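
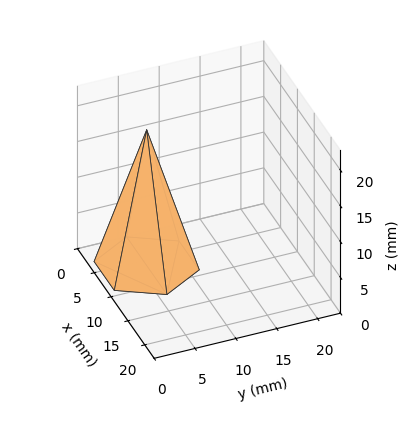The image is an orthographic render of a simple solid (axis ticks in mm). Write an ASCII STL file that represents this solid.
Reading the render: the shape is a regular 6-sided pyramid, base circumscribed radius ≈ 6 mm, apex at z ≈ 19 mm (dimensions read to the nearest mm from the axis ticks). For the STL, each face is triangulated and given an outward normal.

solid part
  facet normal 0.0000 0.0000 -1.0000
    outer loop
      vertex 3.000 11.196 0.000
      vertex 9.000 11.196 0.000
      vertex 12.000 6.000 0.000
    endloop
  endfacet
  facet normal 0.0000 0.0000 -1.0000
    outer loop
      vertex 0.000 6.000 0.000
      vertex 3.000 11.196 0.000
      vertex 12.000 6.000 0.000
    endloop
  endfacet
  facet normal 0.0000 0.0000 -1.0000
    outer loop
      vertex 3.000 0.804 0.000
      vertex 0.000 6.000 0.000
      vertex 12.000 6.000 0.000
    endloop
  endfacet
  facet normal 0.0000 0.0000 -1.0000
    outer loop
      vertex 9.000 0.804 0.000
      vertex 3.000 0.804 0.000
      vertex 12.000 6.000 0.000
    endloop
  endfacet
  facet normal 0.8353 0.4823 0.2638
    outer loop
      vertex 12.000 6.000 0.000
      vertex 9.000 11.196 0.000
      vertex 6.000 6.000 19.000
    endloop
  endfacet
  facet normal 0.0000 0.9646 0.2638
    outer loop
      vertex 9.000 11.196 0.000
      vertex 3.000 11.196 0.000
      vertex 6.000 6.000 19.000
    endloop
  endfacet
  facet normal -0.8353 0.4823 0.2638
    outer loop
      vertex 3.000 11.196 0.000
      vertex 0.000 6.000 0.000
      vertex 6.000 6.000 19.000
    endloop
  endfacet
  facet normal -0.8353 -0.4823 0.2638
    outer loop
      vertex 0.000 6.000 0.000
      vertex 3.000 0.804 0.000
      vertex 6.000 6.000 19.000
    endloop
  endfacet
  facet normal 0.0000 -0.9646 0.2638
    outer loop
      vertex 3.000 0.804 0.000
      vertex 9.000 0.804 0.000
      vertex 6.000 6.000 19.000
    endloop
  endfacet
  facet normal 0.8353 -0.4823 0.2638
    outer loop
      vertex 9.000 0.804 0.000
      vertex 12.000 6.000 0.000
      vertex 6.000 6.000 19.000
    endloop
  endfacet
endsolid part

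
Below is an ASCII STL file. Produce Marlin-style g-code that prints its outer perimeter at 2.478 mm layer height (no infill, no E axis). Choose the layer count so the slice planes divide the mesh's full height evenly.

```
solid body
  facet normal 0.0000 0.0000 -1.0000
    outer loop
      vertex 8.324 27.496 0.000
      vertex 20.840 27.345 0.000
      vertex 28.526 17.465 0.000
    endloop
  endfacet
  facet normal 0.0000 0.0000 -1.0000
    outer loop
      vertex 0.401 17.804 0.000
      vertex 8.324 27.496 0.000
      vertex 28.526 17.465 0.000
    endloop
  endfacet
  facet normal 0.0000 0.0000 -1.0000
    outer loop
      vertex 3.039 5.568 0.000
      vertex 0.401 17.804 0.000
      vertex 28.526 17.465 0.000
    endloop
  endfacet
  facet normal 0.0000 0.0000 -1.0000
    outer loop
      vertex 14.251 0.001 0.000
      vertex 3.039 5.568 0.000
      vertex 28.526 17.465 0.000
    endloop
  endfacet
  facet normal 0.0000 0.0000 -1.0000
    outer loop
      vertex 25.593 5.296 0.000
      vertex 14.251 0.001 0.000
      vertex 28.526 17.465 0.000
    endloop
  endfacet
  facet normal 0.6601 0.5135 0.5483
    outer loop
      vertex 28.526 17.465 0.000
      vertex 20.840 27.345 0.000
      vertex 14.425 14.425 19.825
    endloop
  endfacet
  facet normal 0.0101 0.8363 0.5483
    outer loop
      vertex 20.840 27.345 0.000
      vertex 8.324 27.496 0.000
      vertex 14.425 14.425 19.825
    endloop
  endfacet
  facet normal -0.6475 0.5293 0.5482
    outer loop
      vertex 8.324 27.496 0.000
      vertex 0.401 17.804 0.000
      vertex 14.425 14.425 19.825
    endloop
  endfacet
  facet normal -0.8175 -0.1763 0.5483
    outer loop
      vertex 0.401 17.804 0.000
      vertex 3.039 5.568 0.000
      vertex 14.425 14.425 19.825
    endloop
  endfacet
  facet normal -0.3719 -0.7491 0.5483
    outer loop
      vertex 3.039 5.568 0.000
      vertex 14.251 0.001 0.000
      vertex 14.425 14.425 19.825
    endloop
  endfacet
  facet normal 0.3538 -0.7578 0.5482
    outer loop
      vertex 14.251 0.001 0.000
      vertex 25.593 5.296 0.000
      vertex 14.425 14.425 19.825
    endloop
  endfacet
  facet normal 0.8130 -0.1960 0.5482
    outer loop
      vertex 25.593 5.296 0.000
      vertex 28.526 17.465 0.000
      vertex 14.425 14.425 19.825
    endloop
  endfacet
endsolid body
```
; perimeter-only toolpath
G21 ; units = mm
G90 ; absolute positioning
G28 ; home
; layer 1
G0 Z2.478
G0 X26.763 Y17.085
G1 X20.038 Y25.730
G1 X9.087 Y25.862
G1 X2.154 Y17.382
G1 X4.462 Y6.675
G1 X14.273 Y1.804
G1 X24.197 Y6.437
G1 X26.763 Y17.085
; layer 2
G0 Z4.956
G0 X25.001 Y16.705
G1 X19.236 Y24.115
G1 X9.849 Y24.228
G1 X3.907 Y16.959
G1 X5.886 Y7.782
G1 X14.294 Y3.607
G1 X22.801 Y7.578
G1 X25.001 Y16.705
; layer 3
G0 Z7.434
G0 X23.238 Y16.325
G1 X18.434 Y22.500
G1 X10.612 Y22.594
G1 X5.660 Y16.537
G1 X7.309 Y8.889
G1 X14.316 Y5.410
G1 X21.405 Y8.719
G1 X23.238 Y16.325
; layer 4
G0 Z9.912
G0 X21.476 Y15.945
G1 X17.633 Y20.885
G1 X11.375 Y20.960
G1 X7.413 Y16.114
G1 X8.732 Y9.997
G1 X14.338 Y7.213
G1 X20.009 Y9.861
G1 X21.476 Y15.945
; layer 5
G0 Z12.391
G0 X19.713 Y15.565
G1 X16.831 Y19.270
G1 X12.137 Y19.327
G1 X9.166 Y15.692
G1 X10.155 Y11.104
G1 X14.360 Y9.016
G1 X18.613 Y11.002
G1 X19.713 Y15.565
; layer 6
G0 Z14.869
G0 X17.950 Y15.185
G1 X16.029 Y17.655
G1 X12.900 Y17.693
G1 X10.919 Y15.270
G1 X11.579 Y12.211
G1 X14.382 Y10.819
G1 X17.217 Y12.143
G1 X17.950 Y15.185
; layer 7
G0 Z17.347
G0 X16.188 Y14.805
G1 X15.227 Y16.040
G1 X13.662 Y16.059
G1 X12.672 Y14.847
G1 X13.002 Y13.318
G1 X14.403 Y12.622
G1 X15.821 Y13.284
G1 X16.188 Y14.805
M2 ; end

The solid is a regular 7-sided pyramid, base circumscribed radius ≈ 14.4 mm, apex at z ≈ 19.8 mm. Slicing at Δz = 2.478 mm — 8 equal slices spanning the solid's height, so layer i sits at z = i·h/8 — gives 7 non-empty perimeters. Each is a 7-segment closed polygon; G0 lifts to the layer z and rapids to the start vertex, then G1 traces the edges. The cross-section shrinks linearly with z (the slice at the apex is degenerate and omitted).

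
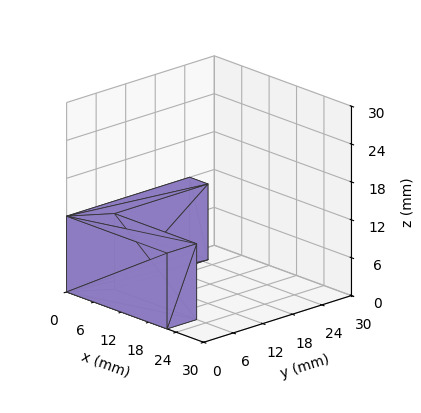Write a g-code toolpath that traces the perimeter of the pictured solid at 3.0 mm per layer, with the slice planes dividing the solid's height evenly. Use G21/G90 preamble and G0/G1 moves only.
Reading the render: the shape is an L-shaped prism: outer 22 × 25 mm, arm thicknesses ≈ 6 mm (horizontal) and 4 mm (vertical), extruded 12 mm in z (dimensions read to the nearest mm from the axis ticks). For the g-code, the solid's height is divided into equal slices at the stated Δz and each level perimeter traced with G1 moves after a G0 lift.

; perimeter-only toolpath
G21 ; units = mm
G90 ; absolute positioning
G28 ; home
; layer 1
G0 Z3.0
G0 X0.0 Y0.0
G1 X22.0 Y0.0
G1 X22.0 Y6.0
G1 X4.0 Y6.0
G1 X4.0 Y25.0
G1 X0.0 Y25.0
G1 X0.0 Y0.0
; layer 2
G0 Z6.0
G0 X0.0 Y0.0
G1 X22.0 Y0.0
G1 X22.0 Y6.0
G1 X4.0 Y6.0
G1 X4.0 Y25.0
G1 X0.0 Y25.0
G1 X0.0 Y0.0
; layer 3
G0 Z9.0
G0 X0.0 Y0.0
G1 X22.0 Y0.0
G1 X22.0 Y6.0
G1 X4.0 Y6.0
G1 X4.0 Y25.0
G1 X0.0 Y25.0
G1 X0.0 Y0.0
; layer 4
G0 Z12.0
G0 X0.0 Y0.0
G1 X22.0 Y0.0
G1 X22.0 Y6.0
G1 X4.0 Y6.0
G1 X4.0 Y25.0
G1 X0.0 Y25.0
G1 X0.0 Y0.0
M2 ; end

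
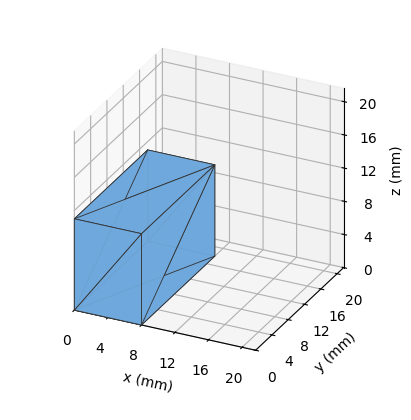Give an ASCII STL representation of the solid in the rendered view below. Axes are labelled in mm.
Reading the render: the shape is a rectangular box, roughly 8 × 18 mm footprint and 11 mm tall (dimensions read to the nearest mm from the axis ticks). For the STL, each face is triangulated and given an outward normal.

solid part
  facet normal 0.0000 0.0000 -1.0000
    outer loop
      vertex 8.0 18.0 0.0
      vertex 8.0 0.0 0.0
      vertex 0.0 0.0 0.0
    endloop
  endfacet
  facet normal 0.0000 0.0000 -1.0000
    outer loop
      vertex 0.0 18.0 0.0
      vertex 8.0 18.0 0.0
      vertex 0.0 0.0 0.0
    endloop
  endfacet
  facet normal 0.0000 0.0000 1.0000
    outer loop
      vertex 0.0 0.0 11.0
      vertex 8.0 0.0 11.0
      vertex 8.0 18.0 11.0
    endloop
  endfacet
  facet normal 0.0000 0.0000 1.0000
    outer loop
      vertex 0.0 0.0 11.0
      vertex 8.0 18.0 11.0
      vertex 0.0 18.0 11.0
    endloop
  endfacet
  facet normal 0.0000 -1.0000 0.0000
    outer loop
      vertex 0.0 0.0 0.0
      vertex 8.0 0.0 0.0
      vertex 8.0 0.0 11.0
    endloop
  endfacet
  facet normal 0.0000 -1.0000 0.0000
    outer loop
      vertex 0.0 0.0 0.0
      vertex 8.0 0.0 11.0
      vertex 0.0 0.0 11.0
    endloop
  endfacet
  facet normal 0.0000 1.0000 0.0000
    outer loop
      vertex 8.0 18.0 11.0
      vertex 8.0 18.0 0.0
      vertex 0.0 18.0 0.0
    endloop
  endfacet
  facet normal 0.0000 1.0000 0.0000
    outer loop
      vertex 0.0 18.0 11.0
      vertex 8.0 18.0 11.0
      vertex 0.0 18.0 0.0
    endloop
  endfacet
  facet normal -1.0000 0.0000 0.0000
    outer loop
      vertex 0.0 18.0 11.0
      vertex 0.0 18.0 0.0
      vertex 0.0 0.0 0.0
    endloop
  endfacet
  facet normal -1.0000 0.0000 0.0000
    outer loop
      vertex 0.0 0.0 11.0
      vertex 0.0 18.0 11.0
      vertex 0.0 0.0 0.0
    endloop
  endfacet
  facet normal 1.0000 0.0000 0.0000
    outer loop
      vertex 8.0 0.0 0.0
      vertex 8.0 18.0 0.0
      vertex 8.0 18.0 11.0
    endloop
  endfacet
  facet normal 1.0000 0.0000 0.0000
    outer loop
      vertex 8.0 0.0 0.0
      vertex 8.0 18.0 11.0
      vertex 8.0 0.0 11.0
    endloop
  endfacet
endsolid part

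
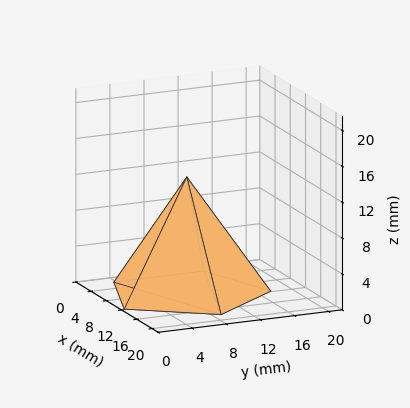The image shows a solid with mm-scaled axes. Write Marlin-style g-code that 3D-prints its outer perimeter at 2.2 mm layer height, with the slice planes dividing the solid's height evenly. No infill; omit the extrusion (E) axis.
Reading the render: the shape is a regular 5-sided pyramid, base circumscribed radius ≈ 9 mm, apex at z ≈ 13 mm (dimensions read to the nearest mm from the axis ticks). For the g-code, the solid's height is divided into equal slices at the stated Δz and each level perimeter traced with G1 moves after a G0 lift.

; perimeter-only toolpath
G21 ; units = mm
G90 ; absolute positioning
G28 ; home
; layer 1
G0 Z2.2
G0 X16.5 Y9.0
G1 X11.3 Y16.2
G1 X2.9 Y13.4
G1 X2.9 Y4.6
G1 X11.3 Y1.8
G1 X16.5 Y9.0
; layer 2
G0 Z4.3
G0 X15.0 Y9.0
G1 X10.9 Y14.7
G1 X4.1 Y12.5
G1 X4.1 Y5.5
G1 X10.9 Y3.3
G1 X15.0 Y9.0
; layer 3
G0 Z6.5
G0 X13.5 Y9.0
G1 X10.4 Y13.3
G1 X5.3 Y11.7
G1 X5.3 Y6.3
G1 X10.4 Y4.7
G1 X13.5 Y9.0
; layer 4
G0 Z8.7
G0 X12.0 Y9.0
G1 X9.9 Y11.9
G1 X6.6 Y10.8
G1 X6.6 Y7.2
G1 X9.9 Y6.1
G1 X12.0 Y9.0
; layer 5
G0 Z10.8
G0 X10.5 Y9.0
G1 X9.5 Y10.4
G1 X7.8 Y9.9
G1 X7.8 Y8.1
G1 X9.5 Y7.6
G1 X10.5 Y9.0
M2 ; end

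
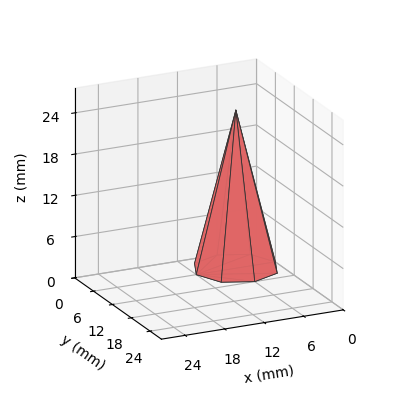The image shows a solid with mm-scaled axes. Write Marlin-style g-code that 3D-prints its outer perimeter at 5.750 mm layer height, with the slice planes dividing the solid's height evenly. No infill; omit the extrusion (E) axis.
Reading the render: the shape is a regular 8-sided pyramid, base circumscribed radius ≈ 6 mm, apex at z ≈ 23 mm (dimensions read to the nearest mm from the axis ticks). For the g-code, the solid's height is divided into equal slices at the stated Δz and each level perimeter traced with G1 moves after a G0 lift.

; perimeter-only toolpath
G21 ; units = mm
G90 ; absolute positioning
G28 ; home
; layer 1
G0 Z5.750
G0 X10.500 Y6.000
G1 X9.182 Y9.182
G1 X6.000 Y10.500
G1 X2.818 Y9.182
G1 X1.500 Y6.000
G1 X2.818 Y2.818
G1 X6.000 Y1.500
G1 X9.182 Y2.818
G1 X10.500 Y6.000
; layer 2
G0 Z11.500
G0 X9.000 Y6.000
G1 X8.122 Y8.122
G1 X6.000 Y9.000
G1 X3.878 Y8.122
G1 X3.000 Y6.000
G1 X3.878 Y3.878
G1 X6.000 Y3.000
G1 X8.122 Y3.878
G1 X9.000 Y6.000
; layer 3
G0 Z17.250
G0 X7.500 Y6.000
G1 X7.061 Y7.061
G1 X6.000 Y7.500
G1 X4.939 Y7.061
G1 X4.500 Y6.000
G1 X4.939 Y4.939
G1 X6.000 Y4.500
G1 X7.061 Y4.939
G1 X7.500 Y6.000
M2 ; end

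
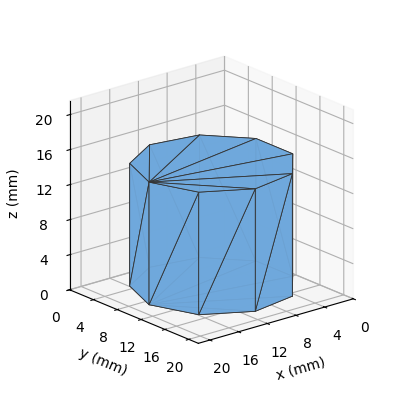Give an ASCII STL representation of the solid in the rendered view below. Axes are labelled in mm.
Reading the render: the shape is a regular 9-sided prism (a cylinder approximated with 9 flat sides), circumscribed radius ≈ 9 mm, height ≈ 14 mm (dimensions read to the nearest mm from the axis ticks). For the STL, each face is triangulated and given an outward normal.

solid part
  facet normal 0.0000 0.0000 -1.0000
    outer loop
      vertex 10.56 17.86 0.00
      vertex 15.89 14.79 0.00
      vertex 18.00 9.00 0.00
    endloop
  endfacet
  facet normal 0.0000 0.0000 -1.0000
    outer loop
      vertex 4.50 16.79 0.00
      vertex 10.56 17.86 0.00
      vertex 18.00 9.00 0.00
    endloop
  endfacet
  facet normal 0.0000 0.0000 -1.0000
    outer loop
      vertex 0.54 12.08 0.00
      vertex 4.50 16.79 0.00
      vertex 18.00 9.00 0.00
    endloop
  endfacet
  facet normal 0.0000 0.0000 -1.0000
    outer loop
      vertex 0.54 5.92 0.00
      vertex 0.54 12.08 0.00
      vertex 18.00 9.00 0.00
    endloop
  endfacet
  facet normal 0.0000 0.0000 -1.0000
    outer loop
      vertex 4.50 1.21 0.00
      vertex 0.54 5.92 0.00
      vertex 18.00 9.00 0.00
    endloop
  endfacet
  facet normal 0.0000 0.0000 -1.0000
    outer loop
      vertex 10.56 0.14 0.00
      vertex 4.50 1.21 0.00
      vertex 18.00 9.00 0.00
    endloop
  endfacet
  facet normal 0.0000 0.0000 -1.0000
    outer loop
      vertex 15.89 3.21 0.00
      vertex 10.56 0.14 0.00
      vertex 18.00 9.00 0.00
    endloop
  endfacet
  facet normal 0.0000 0.0000 1.0000
    outer loop
      vertex 18.00 9.00 14.00
      vertex 15.89 14.79 14.00
      vertex 10.56 17.86 14.00
    endloop
  endfacet
  facet normal 0.0000 0.0000 1.0000
    outer loop
      vertex 18.00 9.00 14.00
      vertex 10.56 17.86 14.00
      vertex 4.50 16.79 14.00
    endloop
  endfacet
  facet normal 0.0000 0.0000 1.0000
    outer loop
      vertex 18.00 9.00 14.00
      vertex 4.50 16.79 14.00
      vertex 0.54 12.08 14.00
    endloop
  endfacet
  facet normal 0.0000 0.0000 1.0000
    outer loop
      vertex 18.00 9.00 14.00
      vertex 0.54 12.08 14.00
      vertex 0.54 5.92 14.00
    endloop
  endfacet
  facet normal 0.0000 0.0000 1.0000
    outer loop
      vertex 18.00 9.00 14.00
      vertex 0.54 5.92 14.00
      vertex 4.50 1.21 14.00
    endloop
  endfacet
  facet normal 0.0000 0.0000 1.0000
    outer loop
      vertex 18.00 9.00 14.00
      vertex 4.50 1.21 14.00
      vertex 10.56 0.14 14.00
    endloop
  endfacet
  facet normal 0.0000 0.0000 1.0000
    outer loop
      vertex 18.00 9.00 14.00
      vertex 10.56 0.14 14.00
      vertex 15.89 3.21 14.00
    endloop
  endfacet
  facet normal 0.9396 0.3424 0.0000
    outer loop
      vertex 18.00 9.00 0.00
      vertex 15.89 14.79 0.00
      vertex 15.89 14.79 14.00
    endloop
  endfacet
  facet normal 0.9396 0.3424 0.0000
    outer loop
      vertex 18.00 9.00 0.00
      vertex 15.89 14.79 14.00
      vertex 18.00 9.00 14.00
    endloop
  endfacet
  facet normal 0.4991 0.8665 0.0000
    outer loop
      vertex 15.89 14.79 0.00
      vertex 10.56 17.86 0.00
      vertex 10.56 17.86 14.00
    endloop
  endfacet
  facet normal 0.4991 0.8665 0.0000
    outer loop
      vertex 15.89 14.79 0.00
      vertex 10.56 17.86 14.00
      vertex 15.89 14.79 14.00
    endloop
  endfacet
  facet normal -0.1739 0.9848 0.0000
    outer loop
      vertex 10.56 17.86 0.00
      vertex 4.50 16.79 0.00
      vertex 4.50 16.79 14.00
    endloop
  endfacet
  facet normal -0.1739 0.9848 0.0000
    outer loop
      vertex 10.56 17.86 0.00
      vertex 4.50 16.79 14.00
      vertex 10.56 17.86 14.00
    endloop
  endfacet
  facet normal -0.7654 0.6435 0.0000
    outer loop
      vertex 4.50 16.79 0.00
      vertex 0.54 12.08 0.00
      vertex 0.54 12.08 14.00
    endloop
  endfacet
  facet normal -0.7654 0.6435 0.0000
    outer loop
      vertex 4.50 16.79 0.00
      vertex 0.54 12.08 14.00
      vertex 4.50 16.79 14.00
    endloop
  endfacet
  facet normal -1.0000 0.0000 0.0000
    outer loop
      vertex 0.54 12.08 0.00
      vertex 0.54 5.92 0.00
      vertex 0.54 5.92 14.00
    endloop
  endfacet
  facet normal -1.0000 0.0000 0.0000
    outer loop
      vertex 0.54 12.08 0.00
      vertex 0.54 5.92 14.00
      vertex 0.54 12.08 14.00
    endloop
  endfacet
  facet normal -0.7654 -0.6435 0.0000
    outer loop
      vertex 0.54 5.92 0.00
      vertex 4.50 1.21 0.00
      vertex 4.50 1.21 14.00
    endloop
  endfacet
  facet normal -0.7654 -0.6435 0.0000
    outer loop
      vertex 0.54 5.92 0.00
      vertex 4.50 1.21 14.00
      vertex 0.54 5.92 14.00
    endloop
  endfacet
  facet normal -0.1739 -0.9848 0.0000
    outer loop
      vertex 4.50 1.21 0.00
      vertex 10.56 0.14 0.00
      vertex 10.56 0.14 14.00
    endloop
  endfacet
  facet normal -0.1739 -0.9848 0.0000
    outer loop
      vertex 4.50 1.21 0.00
      vertex 10.56 0.14 14.00
      vertex 4.50 1.21 14.00
    endloop
  endfacet
  facet normal 0.4991 -0.8665 0.0000
    outer loop
      vertex 10.56 0.14 0.00
      vertex 15.89 3.21 0.00
      vertex 15.89 3.21 14.00
    endloop
  endfacet
  facet normal 0.4991 -0.8665 0.0000
    outer loop
      vertex 10.56 0.14 0.00
      vertex 15.89 3.21 14.00
      vertex 10.56 0.14 14.00
    endloop
  endfacet
  facet normal 0.9396 -0.3424 0.0000
    outer loop
      vertex 15.89 3.21 0.00
      vertex 18.00 9.00 0.00
      vertex 18.00 9.00 14.00
    endloop
  endfacet
  facet normal 0.9396 -0.3424 0.0000
    outer loop
      vertex 15.89 3.21 0.00
      vertex 18.00 9.00 14.00
      vertex 15.89 3.21 14.00
    endloop
  endfacet
endsolid part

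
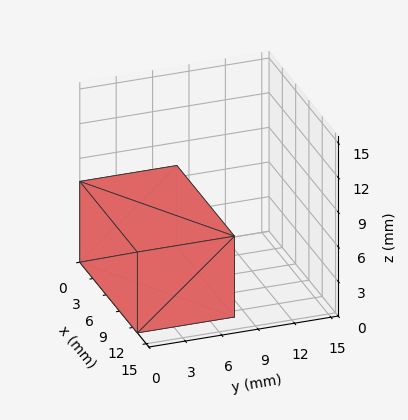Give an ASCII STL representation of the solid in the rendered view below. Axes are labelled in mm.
Reading the render: the shape is a rectangular box, roughly 13 × 8 mm footprint and 7 mm tall (dimensions read to the nearest mm from the axis ticks). For the STL, each face is triangulated and given an outward normal.

solid part
  facet normal 0.0000 0.0000 -1.0000
    outer loop
      vertex 13.00 8.00 0.00
      vertex 13.00 0.00 0.00
      vertex 0.00 0.00 0.00
    endloop
  endfacet
  facet normal 0.0000 0.0000 -1.0000
    outer loop
      vertex 0.00 8.00 0.00
      vertex 13.00 8.00 0.00
      vertex 0.00 0.00 0.00
    endloop
  endfacet
  facet normal 0.0000 0.0000 1.0000
    outer loop
      vertex 0.00 0.00 7.00
      vertex 13.00 0.00 7.00
      vertex 13.00 8.00 7.00
    endloop
  endfacet
  facet normal 0.0000 0.0000 1.0000
    outer loop
      vertex 0.00 0.00 7.00
      vertex 13.00 8.00 7.00
      vertex 0.00 8.00 7.00
    endloop
  endfacet
  facet normal 0.0000 -1.0000 0.0000
    outer loop
      vertex 0.00 0.00 0.00
      vertex 13.00 0.00 0.00
      vertex 13.00 0.00 7.00
    endloop
  endfacet
  facet normal 0.0000 -1.0000 0.0000
    outer loop
      vertex 0.00 0.00 0.00
      vertex 13.00 0.00 7.00
      vertex 0.00 0.00 7.00
    endloop
  endfacet
  facet normal 0.0000 1.0000 0.0000
    outer loop
      vertex 13.00 8.00 7.00
      vertex 13.00 8.00 0.00
      vertex 0.00 8.00 0.00
    endloop
  endfacet
  facet normal 0.0000 1.0000 0.0000
    outer loop
      vertex 0.00 8.00 7.00
      vertex 13.00 8.00 7.00
      vertex 0.00 8.00 0.00
    endloop
  endfacet
  facet normal -1.0000 0.0000 0.0000
    outer loop
      vertex 0.00 8.00 7.00
      vertex 0.00 8.00 0.00
      vertex 0.00 0.00 0.00
    endloop
  endfacet
  facet normal -1.0000 0.0000 0.0000
    outer loop
      vertex 0.00 0.00 7.00
      vertex 0.00 8.00 7.00
      vertex 0.00 0.00 0.00
    endloop
  endfacet
  facet normal 1.0000 0.0000 0.0000
    outer loop
      vertex 13.00 0.00 0.00
      vertex 13.00 8.00 0.00
      vertex 13.00 8.00 7.00
    endloop
  endfacet
  facet normal 1.0000 0.0000 0.0000
    outer loop
      vertex 13.00 0.00 0.00
      vertex 13.00 8.00 7.00
      vertex 13.00 0.00 7.00
    endloop
  endfacet
endsolid part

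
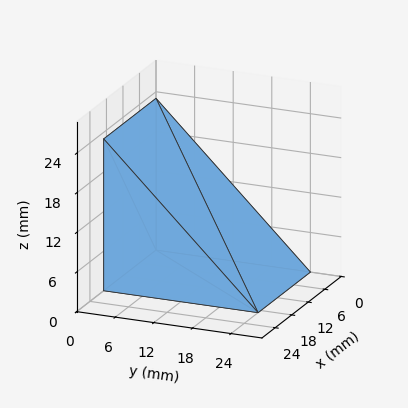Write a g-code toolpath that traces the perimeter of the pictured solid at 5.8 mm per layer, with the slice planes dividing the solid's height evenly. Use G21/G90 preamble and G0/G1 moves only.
Reading the render: the shape is a wedge (ramp): 19 × 24 mm base, rising to 23 mm along the y=0 edge and sloping linearly to z=0 at y=24 (dimensions read to the nearest mm from the axis ticks). For the g-code, the solid's height is divided into equal slices at the stated Δz and each level perimeter traced with G1 moves after a G0 lift.

; perimeter-only toolpath
G21 ; units = mm
G90 ; absolute positioning
G28 ; home
; layer 1
G0 Z5.8
G0 X0.0 Y0.0
G1 X19.0 Y0.0
G1 X19.0 Y18.0
G1 X0.0 Y18.0
G1 X0.0 Y0.0
; layer 2
G0 Z11.5
G0 X0.0 Y0.0
G1 X19.0 Y0.0
G1 X19.0 Y12.0
G1 X0.0 Y12.0
G1 X0.0 Y0.0
; layer 3
G0 Z17.2
G0 X0.0 Y0.0
G1 X19.0 Y0.0
G1 X19.0 Y6.0
G1 X0.0 Y6.0
G1 X0.0 Y0.0
M2 ; end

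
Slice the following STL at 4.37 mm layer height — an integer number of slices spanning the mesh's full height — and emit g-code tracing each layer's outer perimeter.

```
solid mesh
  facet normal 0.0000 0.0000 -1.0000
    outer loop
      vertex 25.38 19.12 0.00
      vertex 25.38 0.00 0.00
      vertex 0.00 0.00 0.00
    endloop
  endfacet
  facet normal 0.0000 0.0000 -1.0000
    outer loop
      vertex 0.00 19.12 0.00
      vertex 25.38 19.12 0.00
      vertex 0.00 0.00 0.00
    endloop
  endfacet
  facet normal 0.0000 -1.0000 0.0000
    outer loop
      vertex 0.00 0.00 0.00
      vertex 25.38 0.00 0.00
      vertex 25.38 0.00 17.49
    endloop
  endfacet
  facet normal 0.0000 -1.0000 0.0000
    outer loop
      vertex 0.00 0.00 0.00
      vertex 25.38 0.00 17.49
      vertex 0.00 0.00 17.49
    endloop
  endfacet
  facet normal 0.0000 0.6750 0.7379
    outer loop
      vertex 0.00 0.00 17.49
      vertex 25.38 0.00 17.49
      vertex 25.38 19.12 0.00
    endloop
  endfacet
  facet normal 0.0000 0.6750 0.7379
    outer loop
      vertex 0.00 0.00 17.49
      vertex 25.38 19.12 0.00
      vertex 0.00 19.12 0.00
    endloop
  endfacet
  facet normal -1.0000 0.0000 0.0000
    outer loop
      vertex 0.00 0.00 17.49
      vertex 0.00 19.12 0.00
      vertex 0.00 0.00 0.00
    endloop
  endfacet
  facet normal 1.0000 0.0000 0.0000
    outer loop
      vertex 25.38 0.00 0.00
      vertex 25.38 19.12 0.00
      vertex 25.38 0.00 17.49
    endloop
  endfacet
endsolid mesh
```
; perimeter-only toolpath
G21 ; units = mm
G90 ; absolute positioning
G28 ; home
; layer 1
G0 Z4.37
G0 X0.00 Y0.00
G1 X25.38 Y0.00
G1 X25.38 Y14.34
G1 X0.00 Y14.34
G1 X0.00 Y0.00
; layer 2
G0 Z8.74
G0 X0.00 Y0.00
G1 X25.38 Y0.00
G1 X25.38 Y9.56
G1 X0.00 Y9.56
G1 X0.00 Y0.00
; layer 3
G0 Z13.12
G0 X0.00 Y0.00
G1 X25.38 Y0.00
G1 X25.38 Y4.78
G1 X0.00 Y4.78
G1 X0.00 Y0.00
M2 ; end

The solid is a wedge (ramp): 25.4 × 19.1 mm base, rising to 17.5 mm along the y=0 edge and sloping linearly to z=0 at y=19.1. Slicing at Δz = 4.37 mm — 4 equal slices spanning the solid's height, so layer i sits at z = i·h/4 — gives 3 non-empty perimeters. Each is a 4-segment closed polygon; G0 lifts to the layer z and rapids to the start vertex, then G1 traces the edges. The cross-section shrinks linearly with z (the slice at the apex is degenerate and omitted).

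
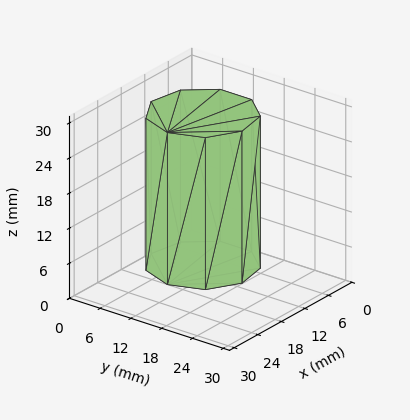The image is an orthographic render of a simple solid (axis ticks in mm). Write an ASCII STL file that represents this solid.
Reading the render: the shape is a regular 9-sided prism (a cylinder approximated with 9 flat sides), circumscribed radius ≈ 9 mm, height ≈ 26 mm (dimensions read to the nearest mm from the axis ticks). For the STL, each face is triangulated and given an outward normal.

solid part
  facet normal 0.0000 0.0000 -1.0000
    outer loop
      vertex 10.56 17.86 0.00
      vertex 15.89 14.79 0.00
      vertex 18.00 9.00 0.00
    endloop
  endfacet
  facet normal 0.0000 0.0000 -1.0000
    outer loop
      vertex 4.50 16.79 0.00
      vertex 10.56 17.86 0.00
      vertex 18.00 9.00 0.00
    endloop
  endfacet
  facet normal 0.0000 0.0000 -1.0000
    outer loop
      vertex 0.54 12.08 0.00
      vertex 4.50 16.79 0.00
      vertex 18.00 9.00 0.00
    endloop
  endfacet
  facet normal 0.0000 0.0000 -1.0000
    outer loop
      vertex 0.54 5.92 0.00
      vertex 0.54 12.08 0.00
      vertex 18.00 9.00 0.00
    endloop
  endfacet
  facet normal 0.0000 0.0000 -1.0000
    outer loop
      vertex 4.50 1.21 0.00
      vertex 0.54 5.92 0.00
      vertex 18.00 9.00 0.00
    endloop
  endfacet
  facet normal 0.0000 0.0000 -1.0000
    outer loop
      vertex 10.56 0.14 0.00
      vertex 4.50 1.21 0.00
      vertex 18.00 9.00 0.00
    endloop
  endfacet
  facet normal 0.0000 0.0000 -1.0000
    outer loop
      vertex 15.89 3.21 0.00
      vertex 10.56 0.14 0.00
      vertex 18.00 9.00 0.00
    endloop
  endfacet
  facet normal 0.0000 0.0000 1.0000
    outer loop
      vertex 18.00 9.00 26.00
      vertex 15.89 14.79 26.00
      vertex 10.56 17.86 26.00
    endloop
  endfacet
  facet normal 0.0000 0.0000 1.0000
    outer loop
      vertex 18.00 9.00 26.00
      vertex 10.56 17.86 26.00
      vertex 4.50 16.79 26.00
    endloop
  endfacet
  facet normal 0.0000 0.0000 1.0000
    outer loop
      vertex 18.00 9.00 26.00
      vertex 4.50 16.79 26.00
      vertex 0.54 12.08 26.00
    endloop
  endfacet
  facet normal 0.0000 0.0000 1.0000
    outer loop
      vertex 18.00 9.00 26.00
      vertex 0.54 12.08 26.00
      vertex 0.54 5.92 26.00
    endloop
  endfacet
  facet normal 0.0000 0.0000 1.0000
    outer loop
      vertex 18.00 9.00 26.00
      vertex 0.54 5.92 26.00
      vertex 4.50 1.21 26.00
    endloop
  endfacet
  facet normal 0.0000 0.0000 1.0000
    outer loop
      vertex 18.00 9.00 26.00
      vertex 4.50 1.21 26.00
      vertex 10.56 0.14 26.00
    endloop
  endfacet
  facet normal 0.0000 0.0000 1.0000
    outer loop
      vertex 18.00 9.00 26.00
      vertex 10.56 0.14 26.00
      vertex 15.89 3.21 26.00
    endloop
  endfacet
  facet normal 0.9396 0.3424 0.0000
    outer loop
      vertex 18.00 9.00 0.00
      vertex 15.89 14.79 0.00
      vertex 15.89 14.79 26.00
    endloop
  endfacet
  facet normal 0.9396 0.3424 0.0000
    outer loop
      vertex 18.00 9.00 0.00
      vertex 15.89 14.79 26.00
      vertex 18.00 9.00 26.00
    endloop
  endfacet
  facet normal 0.4991 0.8665 0.0000
    outer loop
      vertex 15.89 14.79 0.00
      vertex 10.56 17.86 0.00
      vertex 10.56 17.86 26.00
    endloop
  endfacet
  facet normal 0.4991 0.8665 0.0000
    outer loop
      vertex 15.89 14.79 0.00
      vertex 10.56 17.86 26.00
      vertex 15.89 14.79 26.00
    endloop
  endfacet
  facet normal -0.1739 0.9848 0.0000
    outer loop
      vertex 10.56 17.86 0.00
      vertex 4.50 16.79 0.00
      vertex 4.50 16.79 26.00
    endloop
  endfacet
  facet normal -0.1739 0.9848 0.0000
    outer loop
      vertex 10.56 17.86 0.00
      vertex 4.50 16.79 26.00
      vertex 10.56 17.86 26.00
    endloop
  endfacet
  facet normal -0.7654 0.6435 0.0000
    outer loop
      vertex 4.50 16.79 0.00
      vertex 0.54 12.08 0.00
      vertex 0.54 12.08 26.00
    endloop
  endfacet
  facet normal -0.7654 0.6435 0.0000
    outer loop
      vertex 4.50 16.79 0.00
      vertex 0.54 12.08 26.00
      vertex 4.50 16.79 26.00
    endloop
  endfacet
  facet normal -1.0000 0.0000 0.0000
    outer loop
      vertex 0.54 12.08 0.00
      vertex 0.54 5.92 0.00
      vertex 0.54 5.92 26.00
    endloop
  endfacet
  facet normal -1.0000 0.0000 0.0000
    outer loop
      vertex 0.54 12.08 0.00
      vertex 0.54 5.92 26.00
      vertex 0.54 12.08 26.00
    endloop
  endfacet
  facet normal -0.7654 -0.6435 0.0000
    outer loop
      vertex 0.54 5.92 0.00
      vertex 4.50 1.21 0.00
      vertex 4.50 1.21 26.00
    endloop
  endfacet
  facet normal -0.7654 -0.6435 0.0000
    outer loop
      vertex 0.54 5.92 0.00
      vertex 4.50 1.21 26.00
      vertex 0.54 5.92 26.00
    endloop
  endfacet
  facet normal -0.1739 -0.9848 0.0000
    outer loop
      vertex 4.50 1.21 0.00
      vertex 10.56 0.14 0.00
      vertex 10.56 0.14 26.00
    endloop
  endfacet
  facet normal -0.1739 -0.9848 0.0000
    outer loop
      vertex 4.50 1.21 0.00
      vertex 10.56 0.14 26.00
      vertex 4.50 1.21 26.00
    endloop
  endfacet
  facet normal 0.4991 -0.8665 0.0000
    outer loop
      vertex 10.56 0.14 0.00
      vertex 15.89 3.21 0.00
      vertex 15.89 3.21 26.00
    endloop
  endfacet
  facet normal 0.4991 -0.8665 0.0000
    outer loop
      vertex 10.56 0.14 0.00
      vertex 15.89 3.21 26.00
      vertex 10.56 0.14 26.00
    endloop
  endfacet
  facet normal 0.9396 -0.3424 0.0000
    outer loop
      vertex 15.89 3.21 0.00
      vertex 18.00 9.00 0.00
      vertex 18.00 9.00 26.00
    endloop
  endfacet
  facet normal 0.9396 -0.3424 0.0000
    outer loop
      vertex 15.89 3.21 0.00
      vertex 18.00 9.00 26.00
      vertex 15.89 3.21 26.00
    endloop
  endfacet
endsolid part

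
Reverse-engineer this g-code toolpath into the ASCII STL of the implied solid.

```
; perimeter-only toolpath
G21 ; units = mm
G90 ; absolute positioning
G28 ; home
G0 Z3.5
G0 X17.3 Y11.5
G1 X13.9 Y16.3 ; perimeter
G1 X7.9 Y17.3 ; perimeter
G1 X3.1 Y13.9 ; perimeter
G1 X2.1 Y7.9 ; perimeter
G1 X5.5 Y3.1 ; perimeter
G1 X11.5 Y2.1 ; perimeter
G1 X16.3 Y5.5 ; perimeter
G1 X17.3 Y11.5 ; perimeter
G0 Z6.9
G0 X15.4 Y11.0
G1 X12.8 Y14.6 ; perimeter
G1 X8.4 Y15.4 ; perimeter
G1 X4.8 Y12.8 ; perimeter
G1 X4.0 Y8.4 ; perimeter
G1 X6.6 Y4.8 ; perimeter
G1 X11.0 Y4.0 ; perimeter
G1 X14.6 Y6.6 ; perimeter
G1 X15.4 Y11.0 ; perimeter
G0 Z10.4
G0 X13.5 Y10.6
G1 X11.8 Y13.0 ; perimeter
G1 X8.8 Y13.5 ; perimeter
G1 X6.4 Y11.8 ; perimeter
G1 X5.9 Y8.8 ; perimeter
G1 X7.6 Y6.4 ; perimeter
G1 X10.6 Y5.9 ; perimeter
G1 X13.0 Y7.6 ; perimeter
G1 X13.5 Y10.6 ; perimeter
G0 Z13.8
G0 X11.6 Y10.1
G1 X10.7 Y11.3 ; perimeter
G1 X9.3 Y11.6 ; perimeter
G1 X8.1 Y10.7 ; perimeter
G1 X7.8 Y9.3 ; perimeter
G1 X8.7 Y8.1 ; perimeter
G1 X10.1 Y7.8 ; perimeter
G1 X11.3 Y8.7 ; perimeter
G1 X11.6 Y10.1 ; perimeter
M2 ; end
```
solid part
  facet normal 0.0000 0.0000 -1.0000
    outer loop
      vertex 7.5 19.2 0.0
      vertex 14.9 17.9 0.0
      vertex 19.2 11.9 0.0
    endloop
  endfacet
  facet normal 0.0000 0.0000 -1.0000
    outer loop
      vertex 1.5 14.9 0.0
      vertex 7.5 19.2 0.0
      vertex 19.2 11.9 0.0
    endloop
  endfacet
  facet normal 0.0000 0.0000 -1.0000
    outer loop
      vertex 0.2 7.5 0.0
      vertex 1.5 14.9 0.0
      vertex 19.2 11.9 0.0
    endloop
  endfacet
  facet normal 0.0000 0.0000 -1.0000
    outer loop
      vertex 4.5 1.5 0.0
      vertex 0.2 7.5 0.0
      vertex 19.2 11.9 0.0
    endloop
  endfacet
  facet normal 0.0000 0.0000 -1.0000
    outer loop
      vertex 11.9 0.2 0.0
      vertex 4.5 1.5 0.0
      vertex 19.2 11.9 0.0
    endloop
  endfacet
  facet normal 0.0000 0.0000 -1.0000
    outer loop
      vertex 17.9 4.5 0.0
      vertex 11.9 0.2 0.0
      vertex 19.2 11.9 0.0
    endloop
  endfacet
  facet normal 0.7210 0.5167 0.4616
    outer loop
      vertex 19.2 11.9 0.0
      vertex 14.9 17.9 0.0
      vertex 9.7 9.7 17.3
    endloop
  endfacet
  facet normal 0.1536 0.8742 0.4605
    outer loop
      vertex 14.9 17.9 0.0
      vertex 7.5 19.2 0.0
      vertex 9.7 9.7 17.3
    endloop
  endfacet
  facet normal -0.5167 0.7210 0.4616
    outer loop
      vertex 7.5 19.2 0.0
      vertex 1.5 14.9 0.0
      vertex 9.7 9.7 17.3
    endloop
  endfacet
  facet normal -0.8742 0.1536 0.4605
    outer loop
      vertex 1.5 14.9 0.0
      vertex 0.2 7.5 0.0
      vertex 9.7 9.7 17.3
    endloop
  endfacet
  facet normal -0.7210 -0.5167 0.4616
    outer loop
      vertex 0.2 7.5 0.0
      vertex 4.5 1.5 0.0
      vertex 9.7 9.7 17.3
    endloop
  endfacet
  facet normal -0.1536 -0.8742 0.4605
    outer loop
      vertex 4.5 1.5 0.0
      vertex 11.9 0.2 0.0
      vertex 9.7 9.7 17.3
    endloop
  endfacet
  facet normal 0.5167 -0.7210 0.4616
    outer loop
      vertex 11.9 0.2 0.0
      vertex 17.9 4.5 0.0
      vertex 9.7 9.7 17.3
    endloop
  endfacet
  facet normal 0.8742 -0.1536 0.4605
    outer loop
      vertex 17.9 4.5 0.0
      vertex 19.2 11.9 0.0
      vertex 9.7 9.7 17.3
    endloop
  endfacet
endsolid part

The G0 Z moves step by Δz≈3.5 mm. The G1 loops shrink linearly with z, so the solid tapers from its base footprint up to z≈17.3. Closing with a flat bottom cap and the tapered top and triangulating gives 14 facets — a regular 8-sided pyramid, base circumscribed radius ≈ 9.7 mm, apex at z ≈ 17.3 mm.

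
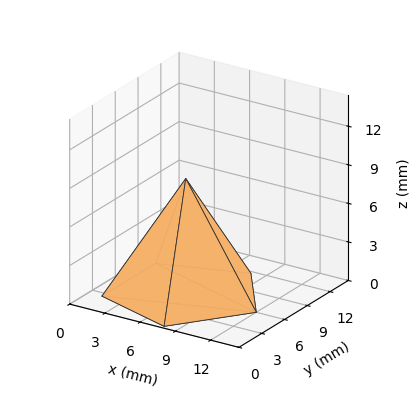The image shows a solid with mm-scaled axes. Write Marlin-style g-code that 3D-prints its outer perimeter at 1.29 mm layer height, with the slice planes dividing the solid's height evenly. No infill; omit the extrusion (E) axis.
Reading the render: the shape is a regular 5-sided pyramid, base circumscribed radius ≈ 6 mm, apex at z ≈ 9 mm (dimensions read to the nearest mm from the axis ticks). For the g-code, the solid's height is divided into equal slices at the stated Δz and each level perimeter traced with G1 moves after a G0 lift.

; perimeter-only toolpath
G21 ; units = mm
G90 ; absolute positioning
G28 ; home
; layer 1
G0 Z1.29
G0 X11.14 Y6.00
G1 X7.59 Y10.89
G1 X1.84 Y9.03
G1 X1.84 Y2.97
G1 X7.59 Y1.11
G1 X11.14 Y6.00
; layer 2
G0 Z2.57
G0 X10.29 Y6.00
G1 X7.32 Y10.08
G1 X2.54 Y8.52
G1 X2.54 Y3.48
G1 X7.32 Y1.92
G1 X10.29 Y6.00
; layer 3
G0 Z3.86
G0 X9.43 Y6.00
G1 X7.06 Y9.26
G1 X3.23 Y8.02
G1 X3.23 Y3.98
G1 X7.06 Y2.74
G1 X9.43 Y6.00
; layer 4
G0 Z5.14
G0 X8.57 Y6.00
G1 X6.79 Y8.45
G1 X3.92 Y7.51
G1 X3.92 Y4.49
G1 X6.79 Y3.55
G1 X8.57 Y6.00
; layer 5
G0 Z6.43
G0 X7.71 Y6.00
G1 X6.53 Y7.63
G1 X4.61 Y7.01
G1 X4.61 Y4.99
G1 X6.53 Y4.37
G1 X7.71 Y6.00
; layer 6
G0 Z7.71
G0 X6.86 Y6.00
G1 X6.26 Y6.82
G1 X5.31 Y6.50
G1 X5.31 Y5.50
G1 X6.26 Y5.18
G1 X6.86 Y6.00
M2 ; end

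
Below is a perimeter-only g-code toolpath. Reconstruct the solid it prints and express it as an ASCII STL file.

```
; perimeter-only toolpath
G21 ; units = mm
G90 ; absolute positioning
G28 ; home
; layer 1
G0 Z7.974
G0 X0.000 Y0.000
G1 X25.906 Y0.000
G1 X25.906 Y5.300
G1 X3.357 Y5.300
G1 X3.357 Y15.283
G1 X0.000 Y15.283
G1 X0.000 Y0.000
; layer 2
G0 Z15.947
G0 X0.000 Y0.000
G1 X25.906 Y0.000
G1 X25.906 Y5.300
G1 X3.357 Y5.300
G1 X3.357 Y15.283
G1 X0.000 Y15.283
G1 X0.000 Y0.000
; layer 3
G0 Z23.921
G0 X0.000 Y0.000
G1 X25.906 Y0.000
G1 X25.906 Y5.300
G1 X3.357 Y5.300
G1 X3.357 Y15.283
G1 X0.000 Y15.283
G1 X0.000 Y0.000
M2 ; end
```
solid part
  facet normal 0.0000 0.0000 -1.0000
    outer loop
      vertex 25.906 5.300 0.000
      vertex 25.906 0.000 0.000
      vertex 0.000 0.000 0.000
    endloop
  endfacet
  facet normal 0.0000 0.0000 -1.0000
    outer loop
      vertex 3.357 5.300 0.000
      vertex 25.906 5.300 0.000
      vertex 0.000 0.000 0.000
    endloop
  endfacet
  facet normal 0.0000 0.0000 -1.0000
    outer loop
      vertex 3.357 15.283 0.000
      vertex 3.357 5.300 0.000
      vertex 0.000 0.000 0.000
    endloop
  endfacet
  facet normal 0.0000 0.0000 -1.0000
    outer loop
      vertex 0.000 15.283 0.000
      vertex 3.357 15.283 0.000
      vertex 0.000 0.000 0.000
    endloop
  endfacet
  facet normal 0.0000 0.0000 1.0000
    outer loop
      vertex 0.000 0.000 23.921
      vertex 25.906 0.000 23.921
      vertex 25.906 5.300 23.921
    endloop
  endfacet
  facet normal 0.0000 0.0000 1.0000
    outer loop
      vertex 0.000 0.000 23.921
      vertex 25.906 5.300 23.921
      vertex 3.357 5.300 23.921
    endloop
  endfacet
  facet normal 0.0000 0.0000 1.0000
    outer loop
      vertex 0.000 0.000 23.921
      vertex 3.357 5.300 23.921
      vertex 3.357 15.283 23.921
    endloop
  endfacet
  facet normal 0.0000 0.0000 1.0000
    outer loop
      vertex 0.000 0.000 23.921
      vertex 3.357 15.283 23.921
      vertex 0.000 15.283 23.921
    endloop
  endfacet
  facet normal 0.0000 -1.0000 0.0000
    outer loop
      vertex 0.000 0.000 0.000
      vertex 25.906 0.000 0.000
      vertex 25.906 0.000 23.921
    endloop
  endfacet
  facet normal 0.0000 -1.0000 0.0000
    outer loop
      vertex 0.000 0.000 0.000
      vertex 25.906 0.000 23.921
      vertex 0.000 0.000 23.921
    endloop
  endfacet
  facet normal 1.0000 0.0000 0.0000
    outer loop
      vertex 25.906 0.000 0.000
      vertex 25.906 5.300 0.000
      vertex 25.906 5.300 23.921
    endloop
  endfacet
  facet normal 1.0000 0.0000 0.0000
    outer loop
      vertex 25.906 0.000 0.000
      vertex 25.906 5.300 23.921
      vertex 25.906 0.000 23.921
    endloop
  endfacet
  facet normal 0.0000 1.0000 0.0000
    outer loop
      vertex 25.906 5.300 0.000
      vertex 3.357 5.300 0.000
      vertex 3.357 5.300 23.921
    endloop
  endfacet
  facet normal 0.0000 1.0000 0.0000
    outer loop
      vertex 25.906 5.300 0.000
      vertex 3.357 5.300 23.921
      vertex 25.906 5.300 23.921
    endloop
  endfacet
  facet normal 1.0000 0.0000 0.0000
    outer loop
      vertex 3.357 5.300 0.000
      vertex 3.357 15.283 0.000
      vertex 3.357 15.283 23.921
    endloop
  endfacet
  facet normal 1.0000 0.0000 0.0000
    outer loop
      vertex 3.357 5.300 0.000
      vertex 3.357 15.283 23.921
      vertex 3.357 5.300 23.921
    endloop
  endfacet
  facet normal 0.0000 1.0000 0.0000
    outer loop
      vertex 3.357 15.283 0.000
      vertex 0.000 15.283 0.000
      vertex 0.000 15.283 23.921
    endloop
  endfacet
  facet normal 0.0000 1.0000 0.0000
    outer loop
      vertex 3.357 15.283 0.000
      vertex 0.000 15.283 23.921
      vertex 3.357 15.283 23.921
    endloop
  endfacet
  facet normal -1.0000 0.0000 0.0000
    outer loop
      vertex 0.000 15.283 0.000
      vertex 0.000 0.000 0.000
      vertex 0.000 0.000 23.921
    endloop
  endfacet
  facet normal -1.0000 0.0000 0.0000
    outer loop
      vertex 0.000 15.283 0.000
      vertex 0.000 0.000 23.921
      vertex 0.000 15.283 23.921
    endloop
  endfacet
endsolid part

The G0 Z moves step by Δz≈7.974 mm. Every layer's G1 loop is the same polygon, so the solid is a straight extrusion of it from z=0 to z≈23.9. Closing with flat bottom and top caps and triangulating gives 20 facets — an L-shaped prism: outer 25.9 × 15.3 mm, arm thicknesses ≈ 5.3 mm (horizontal) and 3.36 mm (vertical), extruded 23.9 mm in z.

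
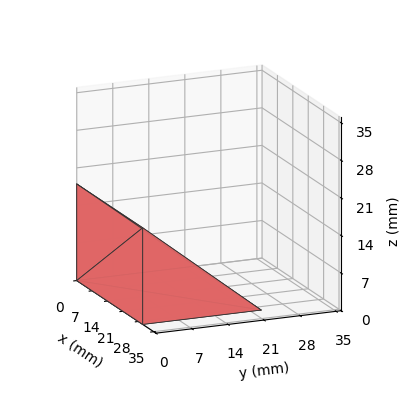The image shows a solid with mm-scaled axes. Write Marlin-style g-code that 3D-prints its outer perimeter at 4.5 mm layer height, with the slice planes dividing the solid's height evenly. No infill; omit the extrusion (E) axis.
Reading the render: the shape is a wedge (ramp): 30 × 23 mm base, rising to 18 mm along the y=0 edge and sloping linearly to z=0 at y=23 (dimensions read to the nearest mm from the axis ticks). For the g-code, the solid's height is divided into equal slices at the stated Δz and each level perimeter traced with G1 moves after a G0 lift.

; perimeter-only toolpath
G21 ; units = mm
G90 ; absolute positioning
G28 ; home
; layer 1
G0 Z4.5
G0 X0.0 Y0.0
G1 X30.0 Y0.0
G1 X30.0 Y17.2
G1 X0.0 Y17.2
G1 X0.0 Y0.0
; layer 2
G0 Z9.0
G0 X0.0 Y0.0
G1 X30.0 Y0.0
G1 X30.0 Y11.5
G1 X0.0 Y11.5
G1 X0.0 Y0.0
; layer 3
G0 Z13.5
G0 X0.0 Y0.0
G1 X30.0 Y0.0
G1 X30.0 Y5.8
G1 X0.0 Y5.8
G1 X0.0 Y0.0
M2 ; end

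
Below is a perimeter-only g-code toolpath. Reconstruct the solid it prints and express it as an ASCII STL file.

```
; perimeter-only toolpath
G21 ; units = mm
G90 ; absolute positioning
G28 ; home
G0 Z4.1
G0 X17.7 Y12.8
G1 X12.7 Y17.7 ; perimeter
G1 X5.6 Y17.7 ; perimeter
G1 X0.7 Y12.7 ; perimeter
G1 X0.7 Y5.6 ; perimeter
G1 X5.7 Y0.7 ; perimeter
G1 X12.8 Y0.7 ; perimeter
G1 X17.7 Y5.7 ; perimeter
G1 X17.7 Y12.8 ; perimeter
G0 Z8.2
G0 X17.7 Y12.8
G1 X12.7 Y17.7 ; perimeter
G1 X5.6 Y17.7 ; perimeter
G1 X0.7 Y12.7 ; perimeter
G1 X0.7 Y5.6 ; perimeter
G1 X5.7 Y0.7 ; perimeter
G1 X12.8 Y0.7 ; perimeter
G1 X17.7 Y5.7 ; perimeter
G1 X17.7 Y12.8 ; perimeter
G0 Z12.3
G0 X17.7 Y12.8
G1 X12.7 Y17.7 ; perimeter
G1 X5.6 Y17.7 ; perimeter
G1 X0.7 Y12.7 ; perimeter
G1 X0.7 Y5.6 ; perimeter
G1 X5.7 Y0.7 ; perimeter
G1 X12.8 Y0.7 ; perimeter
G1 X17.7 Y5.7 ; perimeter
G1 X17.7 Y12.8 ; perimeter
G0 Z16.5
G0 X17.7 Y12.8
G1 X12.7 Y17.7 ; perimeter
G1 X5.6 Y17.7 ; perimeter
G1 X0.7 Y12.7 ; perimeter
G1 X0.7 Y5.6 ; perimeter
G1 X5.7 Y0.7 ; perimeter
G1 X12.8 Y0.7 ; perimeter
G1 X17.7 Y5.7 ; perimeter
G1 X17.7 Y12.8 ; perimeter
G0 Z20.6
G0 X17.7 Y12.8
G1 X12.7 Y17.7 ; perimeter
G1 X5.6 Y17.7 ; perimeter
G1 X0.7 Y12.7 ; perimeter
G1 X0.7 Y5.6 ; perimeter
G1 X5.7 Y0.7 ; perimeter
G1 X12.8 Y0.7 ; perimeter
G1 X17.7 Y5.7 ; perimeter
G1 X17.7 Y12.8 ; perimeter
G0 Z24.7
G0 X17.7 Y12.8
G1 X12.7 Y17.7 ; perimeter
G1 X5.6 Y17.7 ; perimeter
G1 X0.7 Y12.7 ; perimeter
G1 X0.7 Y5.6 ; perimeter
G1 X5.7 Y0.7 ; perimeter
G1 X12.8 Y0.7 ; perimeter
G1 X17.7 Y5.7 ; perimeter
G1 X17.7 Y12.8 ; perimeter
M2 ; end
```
solid part
  facet normal 0.0000 0.0000 -1.0000
    outer loop
      vertex 5.6 17.7 0.0
      vertex 12.7 17.7 0.0
      vertex 17.7 12.8 0.0
    endloop
  endfacet
  facet normal 0.0000 0.0000 -1.0000
    outer loop
      vertex 0.7 12.7 0.0
      vertex 5.6 17.7 0.0
      vertex 17.7 12.8 0.0
    endloop
  endfacet
  facet normal 0.0000 0.0000 -1.0000
    outer loop
      vertex 0.7 5.6 0.0
      vertex 0.7 12.7 0.0
      vertex 17.7 12.8 0.0
    endloop
  endfacet
  facet normal 0.0000 0.0000 -1.0000
    outer loop
      vertex 5.7 0.7 0.0
      vertex 0.7 5.6 0.0
      vertex 17.7 12.8 0.0
    endloop
  endfacet
  facet normal 0.0000 0.0000 -1.0000
    outer loop
      vertex 12.8 0.7 0.0
      vertex 5.7 0.7 0.0
      vertex 17.7 12.8 0.0
    endloop
  endfacet
  facet normal 0.0000 0.0000 -1.0000
    outer loop
      vertex 17.7 5.7 0.0
      vertex 12.8 0.7 0.0
      vertex 17.7 12.8 0.0
    endloop
  endfacet
  facet normal 0.0000 0.0000 1.0000
    outer loop
      vertex 17.7 12.8 24.7
      vertex 12.7 17.7 24.7
      vertex 5.6 17.7 24.7
    endloop
  endfacet
  facet normal 0.0000 0.0000 1.0000
    outer loop
      vertex 17.7 12.8 24.7
      vertex 5.6 17.7 24.7
      vertex 0.7 12.7 24.7
    endloop
  endfacet
  facet normal 0.0000 0.0000 1.0000
    outer loop
      vertex 17.7 12.8 24.7
      vertex 0.7 12.7 24.7
      vertex 0.7 5.6 24.7
    endloop
  endfacet
  facet normal 0.0000 0.0000 1.0000
    outer loop
      vertex 17.7 12.8 24.7
      vertex 0.7 5.6 24.7
      vertex 5.7 0.7 24.7
    endloop
  endfacet
  facet normal 0.0000 0.0000 1.0000
    outer loop
      vertex 17.7 12.8 24.7
      vertex 5.7 0.7 24.7
      vertex 12.8 0.7 24.7
    endloop
  endfacet
  facet normal 0.0000 0.0000 1.0000
    outer loop
      vertex 17.7 12.8 24.7
      vertex 12.8 0.7 24.7
      vertex 17.7 5.7 24.7
    endloop
  endfacet
  facet normal 0.6999 0.7142 0.0000
    outer loop
      vertex 17.7 12.8 0.0
      vertex 12.7 17.7 0.0
      vertex 12.7 17.7 24.7
    endloop
  endfacet
  facet normal 0.6999 0.7142 0.0000
    outer loop
      vertex 17.7 12.8 0.0
      vertex 12.7 17.7 24.7
      vertex 17.7 12.8 24.7
    endloop
  endfacet
  facet normal 0.0000 1.0000 0.0000
    outer loop
      vertex 12.7 17.7 0.0
      vertex 5.6 17.7 0.0
      vertex 5.6 17.7 24.7
    endloop
  endfacet
  facet normal 0.0000 1.0000 0.0000
    outer loop
      vertex 12.7 17.7 0.0
      vertex 5.6 17.7 24.7
      vertex 12.7 17.7 24.7
    endloop
  endfacet
  facet normal -0.7142 0.6999 0.0000
    outer loop
      vertex 5.6 17.7 0.0
      vertex 0.7 12.7 0.0
      vertex 0.7 12.7 24.7
    endloop
  endfacet
  facet normal -0.7142 0.6999 0.0000
    outer loop
      vertex 5.6 17.7 0.0
      vertex 0.7 12.7 24.7
      vertex 5.6 17.7 24.7
    endloop
  endfacet
  facet normal -1.0000 0.0000 0.0000
    outer loop
      vertex 0.7 12.7 0.0
      vertex 0.7 5.6 0.0
      vertex 0.7 5.6 24.7
    endloop
  endfacet
  facet normal -1.0000 0.0000 0.0000
    outer loop
      vertex 0.7 12.7 0.0
      vertex 0.7 5.6 24.7
      vertex 0.7 12.7 24.7
    endloop
  endfacet
  facet normal -0.6999 -0.7142 0.0000
    outer loop
      vertex 0.7 5.6 0.0
      vertex 5.7 0.7 0.0
      vertex 5.7 0.7 24.7
    endloop
  endfacet
  facet normal -0.6999 -0.7142 0.0000
    outer loop
      vertex 0.7 5.6 0.0
      vertex 5.7 0.7 24.7
      vertex 0.7 5.6 24.7
    endloop
  endfacet
  facet normal 0.0000 -1.0000 0.0000
    outer loop
      vertex 5.7 0.7 0.0
      vertex 12.8 0.7 0.0
      vertex 12.8 0.7 24.7
    endloop
  endfacet
  facet normal 0.0000 -1.0000 0.0000
    outer loop
      vertex 5.7 0.7 0.0
      vertex 12.8 0.7 24.7
      vertex 5.7 0.7 24.7
    endloop
  endfacet
  facet normal 0.7142 -0.6999 0.0000
    outer loop
      vertex 12.8 0.7 0.0
      vertex 17.7 5.7 0.0
      vertex 17.7 5.7 24.7
    endloop
  endfacet
  facet normal 0.7142 -0.6999 0.0000
    outer loop
      vertex 12.8 0.7 0.0
      vertex 17.7 5.7 24.7
      vertex 12.8 0.7 24.7
    endloop
  endfacet
  facet normal 1.0000 0.0000 0.0000
    outer loop
      vertex 17.7 5.7 0.0
      vertex 17.7 12.8 0.0
      vertex 17.7 12.8 24.7
    endloop
  endfacet
  facet normal 1.0000 0.0000 0.0000
    outer loop
      vertex 17.7 5.7 0.0
      vertex 17.7 12.8 24.7
      vertex 17.7 5.7 24.7
    endloop
  endfacet
endsolid part

The G0 Z moves step by Δz≈4.1 mm. Every layer's G1 loop is the same polygon, so the solid is a straight extrusion of it from z=0 to z≈24.7. Closing with flat bottom and top caps and triangulating gives 28 facets — a regular 8-sided prism (a cylinder approximated with 8 flat sides), circumscribed radius ≈ 9.2 mm, height ≈ 24.7 mm.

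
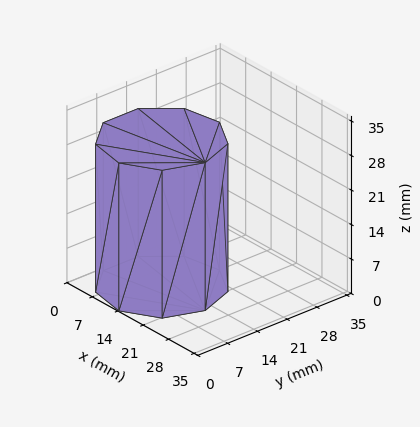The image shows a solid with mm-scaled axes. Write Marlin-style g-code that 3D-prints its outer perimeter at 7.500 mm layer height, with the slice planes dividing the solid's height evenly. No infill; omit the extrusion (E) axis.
Reading the render: the shape is a regular 9-sided prism (a cylinder approximated with 9 flat sides), circumscribed radius ≈ 12 mm, height ≈ 30 mm (dimensions read to the nearest mm from the axis ticks). For the g-code, the solid's height is divided into equal slices at the stated Δz and each level perimeter traced with G1 moves after a G0 lift.

; perimeter-only toolpath
G21 ; units = mm
G90 ; absolute positioning
G28 ; home
; layer 1
G0 Z7.500
G0 X24.000 Y12.000
G1 X21.193 Y19.713
G1 X14.084 Y23.818
G1 X6.000 Y22.392
G1 X0.724 Y16.104
G1 X0.724 Y7.896
G1 X6.000 Y1.608
G1 X14.084 Y0.182
G1 X21.193 Y4.287
G1 X24.000 Y12.000
; layer 2
G0 Z15.000
G0 X24.000 Y12.000
G1 X21.193 Y19.713
G1 X14.084 Y23.818
G1 X6.000 Y22.392
G1 X0.724 Y16.104
G1 X0.724 Y7.896
G1 X6.000 Y1.608
G1 X14.084 Y0.182
G1 X21.193 Y4.287
G1 X24.000 Y12.000
; layer 3
G0 Z22.500
G0 X24.000 Y12.000
G1 X21.193 Y19.713
G1 X14.084 Y23.818
G1 X6.000 Y22.392
G1 X0.724 Y16.104
G1 X0.724 Y7.896
G1 X6.000 Y1.608
G1 X14.084 Y0.182
G1 X21.193 Y4.287
G1 X24.000 Y12.000
; layer 4
G0 Z30.000
G0 X24.000 Y12.000
G1 X21.193 Y19.713
G1 X14.084 Y23.818
G1 X6.000 Y22.392
G1 X0.724 Y16.104
G1 X0.724 Y7.896
G1 X6.000 Y1.608
G1 X14.084 Y0.182
G1 X21.193 Y4.287
G1 X24.000 Y12.000
M2 ; end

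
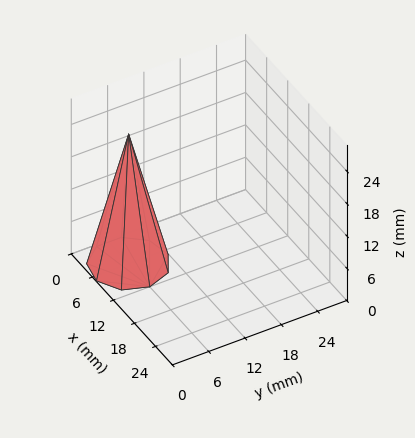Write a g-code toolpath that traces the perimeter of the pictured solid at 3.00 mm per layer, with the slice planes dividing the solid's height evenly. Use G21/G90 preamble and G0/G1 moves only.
Reading the render: the shape is a regular 9-sided pyramid, base circumscribed radius ≈ 6 mm, apex at z ≈ 24 mm (dimensions read to the nearest mm from the axis ticks). For the g-code, the solid's height is divided into equal slices at the stated Δz and each level perimeter traced with G1 moves after a G0 lift.

; perimeter-only toolpath
G21 ; units = mm
G90 ; absolute positioning
G28 ; home
; layer 1
G0 Z3.00
G0 X11.25 Y6.00
G1 X10.03 Y9.38
G1 X6.91 Y11.17
G1 X3.38 Y10.55
G1 X1.06 Y7.79
G1 X1.06 Y4.21
G1 X3.38 Y1.45
G1 X6.91 Y0.83
G1 X10.03 Y2.62
G1 X11.25 Y6.00
; layer 2
G0 Z6.00
G0 X10.50 Y6.00
G1 X9.45 Y8.89
G1 X6.78 Y10.43
G1 X3.75 Y9.90
G1 X1.77 Y7.54
G1 X1.77 Y4.46
G1 X3.75 Y2.10
G1 X6.78 Y1.57
G1 X9.45 Y3.10
G1 X10.50 Y6.00
; layer 3
G0 Z9.00
G0 X9.75 Y6.00
G1 X8.88 Y8.41
G1 X6.65 Y9.69
G1 X4.12 Y9.25
G1 X2.48 Y7.28
G1 X2.48 Y4.72
G1 X4.12 Y2.75
G1 X6.65 Y2.31
G1 X8.88 Y3.59
G1 X9.75 Y6.00
; layer 4
G0 Z12.00
G0 X9.00 Y6.00
G1 X8.30 Y7.93
G1 X6.52 Y8.96
G1 X4.50 Y8.60
G1 X3.18 Y7.03
G1 X3.18 Y4.97
G1 X4.50 Y3.40
G1 X6.52 Y3.04
G1 X8.30 Y4.07
G1 X9.00 Y6.00
; layer 5
G0 Z15.00
G0 X8.25 Y6.00
G1 X7.72 Y7.45
G1 X6.39 Y8.22
G1 X4.88 Y7.95
G1 X3.88 Y6.77
G1 X3.88 Y5.23
G1 X4.88 Y4.05
G1 X6.39 Y3.78
G1 X7.72 Y4.55
G1 X8.25 Y6.00
; layer 6
G0 Z18.00
G0 X7.50 Y6.00
G1 X7.15 Y6.96
G1 X6.26 Y7.48
G1 X5.25 Y7.30
G1 X4.59 Y6.51
G1 X4.59 Y5.49
G1 X5.25 Y4.70
G1 X6.26 Y4.52
G1 X7.15 Y5.04
G1 X7.50 Y6.00
; layer 7
G0 Z21.00
G0 X6.75 Y6.00
G1 X6.58 Y6.48
G1 X6.13 Y6.74
G1 X5.62 Y6.65
G1 X5.29 Y6.26
G1 X5.29 Y5.74
G1 X5.62 Y5.35
G1 X6.13 Y5.26
G1 X6.58 Y5.52
G1 X6.75 Y6.00
M2 ; end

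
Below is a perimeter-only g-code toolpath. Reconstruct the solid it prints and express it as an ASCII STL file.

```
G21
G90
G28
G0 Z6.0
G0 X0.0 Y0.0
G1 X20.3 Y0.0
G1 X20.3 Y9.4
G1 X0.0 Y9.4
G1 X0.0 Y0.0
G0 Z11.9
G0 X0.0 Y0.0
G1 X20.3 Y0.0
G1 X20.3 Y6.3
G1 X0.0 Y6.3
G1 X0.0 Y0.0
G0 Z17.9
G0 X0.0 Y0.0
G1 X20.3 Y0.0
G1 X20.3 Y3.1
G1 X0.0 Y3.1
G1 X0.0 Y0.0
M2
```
solid part
  facet normal 0.0000 0.0000 -1.0000
    outer loop
      vertex 20.3 12.6 0.0
      vertex 20.3 0.0 0.0
      vertex 0.0 0.0 0.0
    endloop
  endfacet
  facet normal 0.0000 0.0000 -1.0000
    outer loop
      vertex 0.0 12.6 0.0
      vertex 20.3 12.6 0.0
      vertex 0.0 0.0 0.0
    endloop
  endfacet
  facet normal 0.0000 -1.0000 0.0000
    outer loop
      vertex 0.0 0.0 0.0
      vertex 20.3 0.0 0.0
      vertex 20.3 0.0 23.8
    endloop
  endfacet
  facet normal 0.0000 -1.0000 0.0000
    outer loop
      vertex 0.0 0.0 0.0
      vertex 20.3 0.0 23.8
      vertex 0.0 0.0 23.8
    endloop
  endfacet
  facet normal 0.0000 0.8838 0.4679
    outer loop
      vertex 0.0 0.0 23.8
      vertex 20.3 0.0 23.8
      vertex 20.3 12.6 0.0
    endloop
  endfacet
  facet normal 0.0000 0.8838 0.4679
    outer loop
      vertex 0.0 0.0 23.8
      vertex 20.3 12.6 0.0
      vertex 0.0 12.6 0.0
    endloop
  endfacet
  facet normal -1.0000 0.0000 0.0000
    outer loop
      vertex 0.0 0.0 23.8
      vertex 0.0 12.6 0.0
      vertex 0.0 0.0 0.0
    endloop
  endfacet
  facet normal 1.0000 0.0000 0.0000
    outer loop
      vertex 20.3 0.0 0.0
      vertex 20.3 12.6 0.0
      vertex 20.3 0.0 23.8
    endloop
  endfacet
endsolid part

The G0 Z moves step by Δz≈6.0 mm. The G1 loops shrink linearly with z, so the solid tapers from its base footprint up to z≈23.8. Closing with a flat bottom cap and the tapered top and triangulating gives 8 facets — a wedge (ramp): 20.3 × 12.6 mm base, rising to 23.8 mm along the y=0 edge and sloping linearly to z=0 at y=12.6.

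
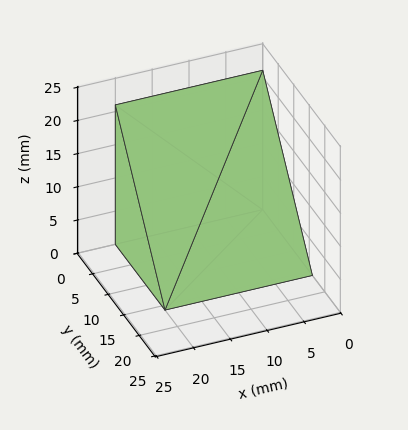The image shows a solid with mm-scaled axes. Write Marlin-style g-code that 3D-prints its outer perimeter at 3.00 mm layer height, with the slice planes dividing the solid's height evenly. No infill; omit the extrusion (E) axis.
Reading the render: the shape is a wedge (ramp): 20 × 16 mm base, rising to 21 mm along the y=0 edge and sloping linearly to z=0 at y=16 (dimensions read to the nearest mm from the axis ticks). For the g-code, the solid's height is divided into equal slices at the stated Δz and each level perimeter traced with G1 moves after a G0 lift.

; perimeter-only toolpath
G21 ; units = mm
G90 ; absolute positioning
G28 ; home
; layer 1
G0 Z3.00
G0 X0.00 Y0.00
G1 X20.00 Y0.00
G1 X20.00 Y13.71
G1 X0.00 Y13.71
G1 X0.00 Y0.00
; layer 2
G0 Z6.00
G0 X0.00 Y0.00
G1 X20.00 Y0.00
G1 X20.00 Y11.43
G1 X0.00 Y11.43
G1 X0.00 Y0.00
; layer 3
G0 Z9.00
G0 X0.00 Y0.00
G1 X20.00 Y0.00
G1 X20.00 Y9.14
G1 X0.00 Y9.14
G1 X0.00 Y0.00
; layer 4
G0 Z12.00
G0 X0.00 Y0.00
G1 X20.00 Y0.00
G1 X20.00 Y6.86
G1 X0.00 Y6.86
G1 X0.00 Y0.00
; layer 5
G0 Z15.00
G0 X0.00 Y0.00
G1 X20.00 Y0.00
G1 X20.00 Y4.57
G1 X0.00 Y4.57
G1 X0.00 Y0.00
; layer 6
G0 Z18.00
G0 X0.00 Y0.00
G1 X20.00 Y0.00
G1 X20.00 Y2.29
G1 X0.00 Y2.29
G1 X0.00 Y0.00
M2 ; end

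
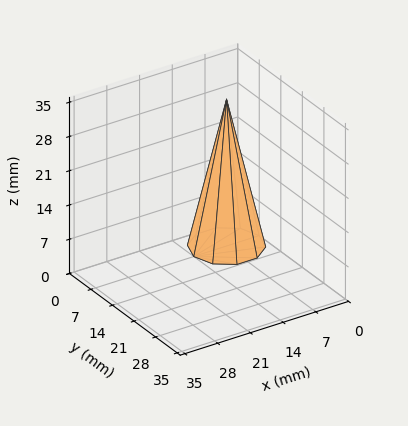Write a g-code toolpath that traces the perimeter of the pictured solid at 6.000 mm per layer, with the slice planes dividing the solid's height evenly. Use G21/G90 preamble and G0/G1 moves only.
Reading the render: the shape is a regular 10-sided pyramid, base circumscribed radius ≈ 7 mm, apex at z ≈ 30 mm (dimensions read to the nearest mm from the axis ticks). For the g-code, the solid's height is divided into equal slices at the stated Δz and each level perimeter traced with G1 moves after a G0 lift.

; perimeter-only toolpath
G21 ; units = mm
G90 ; absolute positioning
G28 ; home
; layer 1
G0 Z6.000
G0 X12.600 Y7.000
G1 X11.530 Y10.291
G1 X8.730 Y12.326
G1 X5.270 Y12.326
G1 X2.470 Y10.291
G1 X1.400 Y7.000
G1 X2.470 Y3.709
G1 X5.270 Y1.674
G1 X8.730 Y1.674
G1 X11.530 Y3.709
G1 X12.600 Y7.000
; layer 2
G0 Z12.000
G0 X11.200 Y7.000
G1 X10.398 Y9.468
G1 X8.298 Y10.994
G1 X5.702 Y10.994
G1 X3.602 Y9.468
G1 X2.800 Y7.000
G1 X3.602 Y4.532
G1 X5.702 Y3.006
G1 X8.298 Y3.006
G1 X10.398 Y4.532
G1 X11.200 Y7.000
; layer 3
G0 Z18.000
G0 X9.800 Y7.000
G1 X9.265 Y8.646
G1 X7.865 Y9.663
G1 X6.135 Y9.663
G1 X4.735 Y8.646
G1 X4.200 Y7.000
G1 X4.735 Y5.354
G1 X6.135 Y4.337
G1 X7.865 Y4.337
G1 X9.265 Y5.354
G1 X9.800 Y7.000
; layer 4
G0 Z24.000
G0 X8.400 Y7.000
G1 X8.133 Y7.823
G1 X7.433 Y8.331
G1 X6.567 Y8.331
G1 X5.867 Y7.823
G1 X5.600 Y7.000
G1 X5.867 Y6.177
G1 X6.567 Y5.669
G1 X7.433 Y5.669
G1 X8.133 Y6.177
G1 X8.400 Y7.000
M2 ; end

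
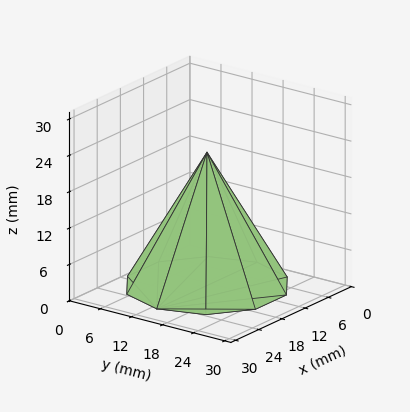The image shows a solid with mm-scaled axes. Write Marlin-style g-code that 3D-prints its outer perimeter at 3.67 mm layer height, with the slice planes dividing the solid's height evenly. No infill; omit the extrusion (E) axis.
Reading the render: the shape is a regular 10-sided pyramid, base circumscribed radius ≈ 13 mm, apex at z ≈ 22 mm (dimensions read to the nearest mm from the axis ticks). For the g-code, the solid's height is divided into equal slices at the stated Δz and each level perimeter traced with G1 moves after a G0 lift.

; perimeter-only toolpath
G21 ; units = mm
G90 ; absolute positioning
G28 ; home
; layer 1
G0 Z3.67
G0 X23.83 Y13.00
G1 X21.77 Y19.37
G1 X16.35 Y23.30
G1 X9.65 Y23.30
G1 X4.23 Y19.37
G1 X2.17 Y13.00
G1 X4.23 Y6.63
G1 X9.65 Y2.70
G1 X16.35 Y2.70
G1 X21.77 Y6.63
G1 X23.83 Y13.00
; layer 2
G0 Z7.33
G0 X21.67 Y13.00
G1 X20.01 Y18.09
G1 X15.68 Y21.24
G1 X10.32 Y21.24
G1 X5.99 Y18.09
G1 X4.33 Y13.00
G1 X5.99 Y7.91
G1 X10.32 Y4.76
G1 X15.68 Y4.76
G1 X20.01 Y7.91
G1 X21.67 Y13.00
; layer 3
G0 Z11.00
G0 X19.50 Y13.00
G1 X18.26 Y16.82
G1 X15.01 Y19.18
G1 X10.99 Y19.18
G1 X7.74 Y16.82
G1 X6.50 Y13.00
G1 X7.74 Y9.18
G1 X10.99 Y6.82
G1 X15.01 Y6.82
G1 X18.26 Y9.18
G1 X19.50 Y13.00
; layer 4
G0 Z14.67
G0 X17.33 Y13.00
G1 X16.51 Y15.55
G1 X14.34 Y17.12
G1 X11.66 Y17.12
G1 X9.49 Y15.55
G1 X8.67 Y13.00
G1 X9.49 Y10.45
G1 X11.66 Y8.88
G1 X14.34 Y8.88
G1 X16.51 Y10.45
G1 X17.33 Y13.00
; layer 5
G0 Z18.33
G0 X15.17 Y13.00
G1 X14.75 Y14.27
G1 X13.67 Y15.06
G1 X12.33 Y15.06
G1 X11.25 Y14.27
G1 X10.83 Y13.00
G1 X11.25 Y11.73
G1 X12.33 Y10.94
G1 X13.67 Y10.94
G1 X14.75 Y11.73
G1 X15.17 Y13.00
M2 ; end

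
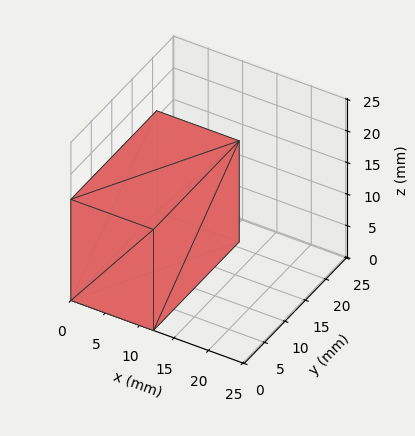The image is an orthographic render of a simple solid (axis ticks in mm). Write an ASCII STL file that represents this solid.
Reading the render: the shape is a rectangular box, roughly 12 × 21 mm footprint and 16 mm tall (dimensions read to the nearest mm from the axis ticks). For the STL, each face is triangulated and given an outward normal.

solid part
  facet normal 0.0000 0.0000 -1.0000
    outer loop
      vertex 12.000 21.000 0.000
      vertex 12.000 0.000 0.000
      vertex 0.000 0.000 0.000
    endloop
  endfacet
  facet normal 0.0000 0.0000 -1.0000
    outer loop
      vertex 0.000 21.000 0.000
      vertex 12.000 21.000 0.000
      vertex 0.000 0.000 0.000
    endloop
  endfacet
  facet normal 0.0000 0.0000 1.0000
    outer loop
      vertex 0.000 0.000 16.000
      vertex 12.000 0.000 16.000
      vertex 12.000 21.000 16.000
    endloop
  endfacet
  facet normal 0.0000 0.0000 1.0000
    outer loop
      vertex 0.000 0.000 16.000
      vertex 12.000 21.000 16.000
      vertex 0.000 21.000 16.000
    endloop
  endfacet
  facet normal 0.0000 -1.0000 0.0000
    outer loop
      vertex 0.000 0.000 0.000
      vertex 12.000 0.000 0.000
      vertex 12.000 0.000 16.000
    endloop
  endfacet
  facet normal 0.0000 -1.0000 0.0000
    outer loop
      vertex 0.000 0.000 0.000
      vertex 12.000 0.000 16.000
      vertex 0.000 0.000 16.000
    endloop
  endfacet
  facet normal 0.0000 1.0000 0.0000
    outer loop
      vertex 12.000 21.000 16.000
      vertex 12.000 21.000 0.000
      vertex 0.000 21.000 0.000
    endloop
  endfacet
  facet normal 0.0000 1.0000 0.0000
    outer loop
      vertex 0.000 21.000 16.000
      vertex 12.000 21.000 16.000
      vertex 0.000 21.000 0.000
    endloop
  endfacet
  facet normal -1.0000 0.0000 0.0000
    outer loop
      vertex 0.000 21.000 16.000
      vertex 0.000 21.000 0.000
      vertex 0.000 0.000 0.000
    endloop
  endfacet
  facet normal -1.0000 0.0000 0.0000
    outer loop
      vertex 0.000 0.000 16.000
      vertex 0.000 21.000 16.000
      vertex 0.000 0.000 0.000
    endloop
  endfacet
  facet normal 1.0000 0.0000 0.0000
    outer loop
      vertex 12.000 0.000 0.000
      vertex 12.000 21.000 0.000
      vertex 12.000 21.000 16.000
    endloop
  endfacet
  facet normal 1.0000 0.0000 0.0000
    outer loop
      vertex 12.000 0.000 0.000
      vertex 12.000 21.000 16.000
      vertex 12.000 0.000 16.000
    endloop
  endfacet
endsolid part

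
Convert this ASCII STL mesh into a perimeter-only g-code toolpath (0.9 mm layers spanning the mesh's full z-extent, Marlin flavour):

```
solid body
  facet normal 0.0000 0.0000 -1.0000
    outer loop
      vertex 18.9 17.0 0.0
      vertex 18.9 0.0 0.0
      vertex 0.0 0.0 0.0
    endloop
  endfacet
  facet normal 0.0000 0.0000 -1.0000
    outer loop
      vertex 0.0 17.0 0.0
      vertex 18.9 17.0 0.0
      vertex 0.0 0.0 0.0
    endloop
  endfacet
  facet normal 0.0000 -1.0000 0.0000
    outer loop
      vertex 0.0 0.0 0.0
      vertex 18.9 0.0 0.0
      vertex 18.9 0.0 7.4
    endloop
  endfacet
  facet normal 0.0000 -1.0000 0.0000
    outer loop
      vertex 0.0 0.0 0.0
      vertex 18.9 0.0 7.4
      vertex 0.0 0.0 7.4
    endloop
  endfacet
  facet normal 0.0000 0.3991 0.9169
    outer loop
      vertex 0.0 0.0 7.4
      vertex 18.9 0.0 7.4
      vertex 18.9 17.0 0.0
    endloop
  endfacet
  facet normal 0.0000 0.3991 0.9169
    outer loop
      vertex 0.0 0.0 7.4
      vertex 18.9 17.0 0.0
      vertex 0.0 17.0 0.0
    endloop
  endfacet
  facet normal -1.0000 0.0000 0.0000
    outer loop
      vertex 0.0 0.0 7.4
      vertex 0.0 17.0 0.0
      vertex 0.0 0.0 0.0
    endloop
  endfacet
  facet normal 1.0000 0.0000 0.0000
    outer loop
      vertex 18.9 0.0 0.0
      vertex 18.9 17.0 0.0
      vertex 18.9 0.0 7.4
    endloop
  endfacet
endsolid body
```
; perimeter-only toolpath
G21 ; units = mm
G90 ; absolute positioning
G28 ; home
; layer 1
G0 Z0.9
G0 X0.0 Y0.0
G1 X18.9 Y0.0
G1 X18.9 Y14.9
G1 X0.0 Y14.9
G1 X0.0 Y0.0
; layer 2
G0 Z1.9
G0 X0.0 Y0.0
G1 X18.9 Y0.0
G1 X18.9 Y12.8
G1 X0.0 Y12.8
G1 X0.0 Y0.0
; layer 3
G0 Z2.8
G0 X0.0 Y0.0
G1 X18.9 Y0.0
G1 X18.9 Y10.6
G1 X0.0 Y10.6
G1 X0.0 Y0.0
; layer 4
G0 Z3.7
G0 X0.0 Y0.0
G1 X18.9 Y0.0
G1 X18.9 Y8.5
G1 X0.0 Y8.5
G1 X0.0 Y0.0
; layer 5
G0 Z4.6
G0 X0.0 Y0.0
G1 X18.9 Y0.0
G1 X18.9 Y6.4
G1 X0.0 Y6.4
G1 X0.0 Y0.0
; layer 6
G0 Z5.6
G0 X0.0 Y0.0
G1 X18.9 Y0.0
G1 X18.9 Y4.2
G1 X0.0 Y4.2
G1 X0.0 Y0.0
; layer 7
G0 Z6.5
G0 X0.0 Y0.0
G1 X18.9 Y0.0
G1 X18.9 Y2.1
G1 X0.0 Y2.1
G1 X0.0 Y0.0
M2 ; end

The solid is a wedge (ramp): 18.9 × 17 mm base, rising to 7.4 mm along the y=0 edge and sloping linearly to z=0 at y=17. Slicing at Δz = 0.9 mm — 8 equal slices spanning the solid's height, so layer i sits at z = i·h/8 — gives 7 non-empty perimeters. Each is a 4-segment closed polygon; G0 lifts to the layer z and rapids to the start vertex, then G1 traces the edges. The cross-section shrinks linearly with z (the slice at the apex is degenerate and omitted).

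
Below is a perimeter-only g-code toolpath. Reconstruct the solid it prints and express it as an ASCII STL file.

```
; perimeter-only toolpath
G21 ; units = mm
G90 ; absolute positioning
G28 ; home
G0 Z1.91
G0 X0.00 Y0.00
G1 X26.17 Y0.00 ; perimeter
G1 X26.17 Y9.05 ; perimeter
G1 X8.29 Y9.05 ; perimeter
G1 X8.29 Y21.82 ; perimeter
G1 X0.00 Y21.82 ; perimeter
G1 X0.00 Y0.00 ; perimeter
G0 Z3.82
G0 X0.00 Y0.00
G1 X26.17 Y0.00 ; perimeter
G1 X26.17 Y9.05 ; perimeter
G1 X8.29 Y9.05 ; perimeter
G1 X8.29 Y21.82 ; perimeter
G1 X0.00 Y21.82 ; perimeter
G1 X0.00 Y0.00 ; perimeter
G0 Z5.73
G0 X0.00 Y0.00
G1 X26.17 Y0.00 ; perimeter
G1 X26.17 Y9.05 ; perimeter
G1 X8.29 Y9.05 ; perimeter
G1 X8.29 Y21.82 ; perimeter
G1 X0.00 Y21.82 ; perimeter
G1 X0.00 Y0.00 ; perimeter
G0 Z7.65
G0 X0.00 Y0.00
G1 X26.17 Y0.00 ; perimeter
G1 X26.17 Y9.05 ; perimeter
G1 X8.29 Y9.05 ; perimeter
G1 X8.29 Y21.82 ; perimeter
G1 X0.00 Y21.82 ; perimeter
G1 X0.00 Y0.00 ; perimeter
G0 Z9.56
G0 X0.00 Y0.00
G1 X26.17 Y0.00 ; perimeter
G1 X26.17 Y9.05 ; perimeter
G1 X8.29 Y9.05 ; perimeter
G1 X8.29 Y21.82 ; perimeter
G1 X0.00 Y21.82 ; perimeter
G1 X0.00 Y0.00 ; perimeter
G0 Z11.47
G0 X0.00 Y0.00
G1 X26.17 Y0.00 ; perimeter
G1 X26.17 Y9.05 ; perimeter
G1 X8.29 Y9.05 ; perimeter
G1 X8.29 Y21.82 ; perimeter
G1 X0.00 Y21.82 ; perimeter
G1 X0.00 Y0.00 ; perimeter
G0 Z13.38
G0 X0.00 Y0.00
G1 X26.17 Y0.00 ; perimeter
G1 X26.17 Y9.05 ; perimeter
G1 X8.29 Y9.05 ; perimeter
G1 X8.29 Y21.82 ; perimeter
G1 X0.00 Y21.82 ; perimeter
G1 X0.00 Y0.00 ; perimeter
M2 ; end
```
solid part
  facet normal 0.0000 0.0000 -1.0000
    outer loop
      vertex 26.17 9.05 0.00
      vertex 26.17 0.00 0.00
      vertex 0.00 0.00 0.00
    endloop
  endfacet
  facet normal 0.0000 0.0000 -1.0000
    outer loop
      vertex 8.29 9.05 0.00
      vertex 26.17 9.05 0.00
      vertex 0.00 0.00 0.00
    endloop
  endfacet
  facet normal 0.0000 0.0000 -1.0000
    outer loop
      vertex 8.29 21.82 0.00
      vertex 8.29 9.05 0.00
      vertex 0.00 0.00 0.00
    endloop
  endfacet
  facet normal 0.0000 0.0000 -1.0000
    outer loop
      vertex 0.00 21.82 0.00
      vertex 8.29 21.82 0.00
      vertex 0.00 0.00 0.00
    endloop
  endfacet
  facet normal 0.0000 0.0000 1.0000
    outer loop
      vertex 0.00 0.00 13.38
      vertex 26.17 0.00 13.38
      vertex 26.17 9.05 13.38
    endloop
  endfacet
  facet normal 0.0000 0.0000 1.0000
    outer loop
      vertex 0.00 0.00 13.38
      vertex 26.17 9.05 13.38
      vertex 8.29 9.05 13.38
    endloop
  endfacet
  facet normal 0.0000 0.0000 1.0000
    outer loop
      vertex 0.00 0.00 13.38
      vertex 8.29 9.05 13.38
      vertex 8.29 21.82 13.38
    endloop
  endfacet
  facet normal 0.0000 0.0000 1.0000
    outer loop
      vertex 0.00 0.00 13.38
      vertex 8.29 21.82 13.38
      vertex 0.00 21.82 13.38
    endloop
  endfacet
  facet normal 0.0000 -1.0000 0.0000
    outer loop
      vertex 0.00 0.00 0.00
      vertex 26.17 0.00 0.00
      vertex 26.17 0.00 13.38
    endloop
  endfacet
  facet normal 0.0000 -1.0000 0.0000
    outer loop
      vertex 0.00 0.00 0.00
      vertex 26.17 0.00 13.38
      vertex 0.00 0.00 13.38
    endloop
  endfacet
  facet normal 1.0000 0.0000 0.0000
    outer loop
      vertex 26.17 0.00 0.00
      vertex 26.17 9.05 0.00
      vertex 26.17 9.05 13.38
    endloop
  endfacet
  facet normal 1.0000 0.0000 0.0000
    outer loop
      vertex 26.17 0.00 0.00
      vertex 26.17 9.05 13.38
      vertex 26.17 0.00 13.38
    endloop
  endfacet
  facet normal 0.0000 1.0000 0.0000
    outer loop
      vertex 26.17 9.05 0.00
      vertex 8.29 9.05 0.00
      vertex 8.29 9.05 13.38
    endloop
  endfacet
  facet normal 0.0000 1.0000 0.0000
    outer loop
      vertex 26.17 9.05 0.00
      vertex 8.29 9.05 13.38
      vertex 26.17 9.05 13.38
    endloop
  endfacet
  facet normal 1.0000 0.0000 0.0000
    outer loop
      vertex 8.29 9.05 0.00
      vertex 8.29 21.82 0.00
      vertex 8.29 21.82 13.38
    endloop
  endfacet
  facet normal 1.0000 0.0000 0.0000
    outer loop
      vertex 8.29 9.05 0.00
      vertex 8.29 21.82 13.38
      vertex 8.29 9.05 13.38
    endloop
  endfacet
  facet normal 0.0000 1.0000 0.0000
    outer loop
      vertex 8.29 21.82 0.00
      vertex 0.00 21.82 0.00
      vertex 0.00 21.82 13.38
    endloop
  endfacet
  facet normal 0.0000 1.0000 0.0000
    outer loop
      vertex 8.29 21.82 0.00
      vertex 0.00 21.82 13.38
      vertex 8.29 21.82 13.38
    endloop
  endfacet
  facet normal -1.0000 0.0000 0.0000
    outer loop
      vertex 0.00 21.82 0.00
      vertex 0.00 0.00 0.00
      vertex 0.00 0.00 13.38
    endloop
  endfacet
  facet normal -1.0000 0.0000 0.0000
    outer loop
      vertex 0.00 21.82 0.00
      vertex 0.00 0.00 13.38
      vertex 0.00 21.82 13.38
    endloop
  endfacet
endsolid part

The G0 Z moves step by Δz≈1.91 mm. Every layer's G1 loop is the same polygon, so the solid is a straight extrusion of it from z=0 to z≈13.4. Closing with flat bottom and top caps and triangulating gives 20 facets — an L-shaped prism: outer 26.2 × 21.8 mm, arm thicknesses ≈ 9.05 mm (horizontal) and 8.29 mm (vertical), extruded 13.4 mm in z.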